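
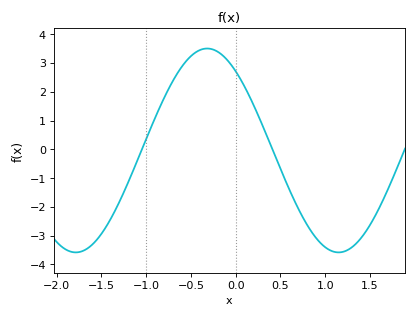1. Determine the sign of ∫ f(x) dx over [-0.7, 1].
positive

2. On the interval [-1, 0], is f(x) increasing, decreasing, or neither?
neither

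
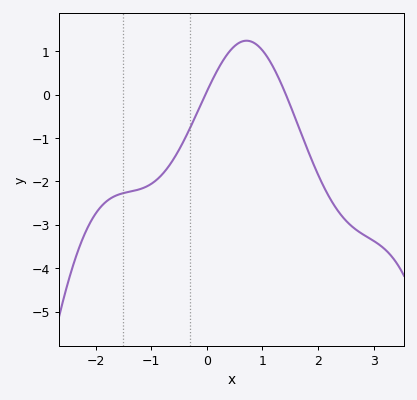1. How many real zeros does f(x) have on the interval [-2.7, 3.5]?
2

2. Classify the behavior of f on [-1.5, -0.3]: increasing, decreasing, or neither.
increasing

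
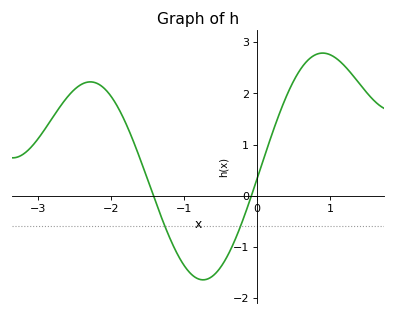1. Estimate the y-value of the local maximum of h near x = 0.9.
2.8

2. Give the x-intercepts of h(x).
-1.4, -0.1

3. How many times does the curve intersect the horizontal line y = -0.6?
2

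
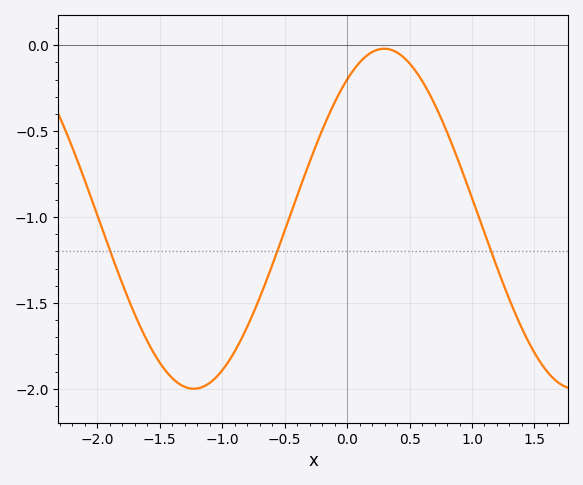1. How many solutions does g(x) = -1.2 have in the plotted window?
3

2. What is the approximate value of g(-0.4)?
-0.877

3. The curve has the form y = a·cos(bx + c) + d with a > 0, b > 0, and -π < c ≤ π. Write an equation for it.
y = 0.99cos(2.06x - 0.612) - 1.01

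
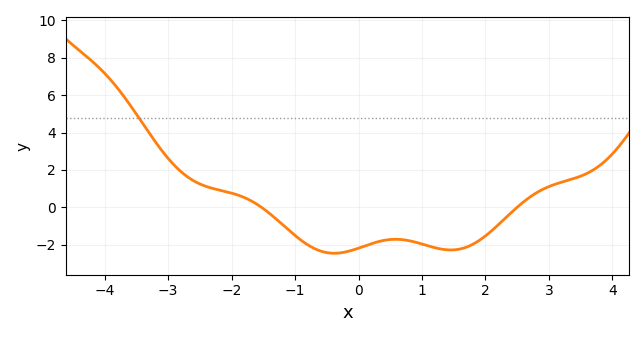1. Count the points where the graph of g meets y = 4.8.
1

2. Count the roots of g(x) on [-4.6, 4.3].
2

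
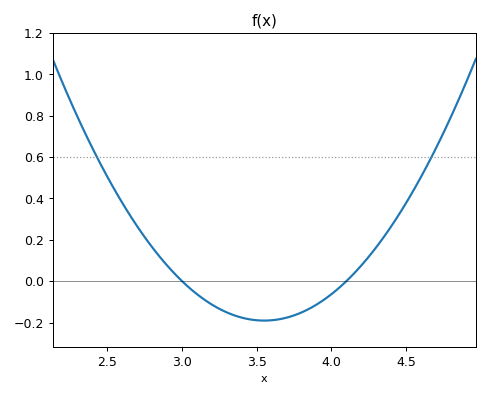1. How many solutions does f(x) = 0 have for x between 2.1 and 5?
2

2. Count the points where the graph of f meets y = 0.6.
2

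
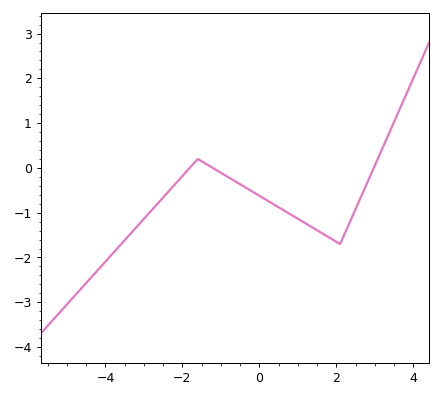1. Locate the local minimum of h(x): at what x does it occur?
2.2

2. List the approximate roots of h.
-1.8, -1.2, 3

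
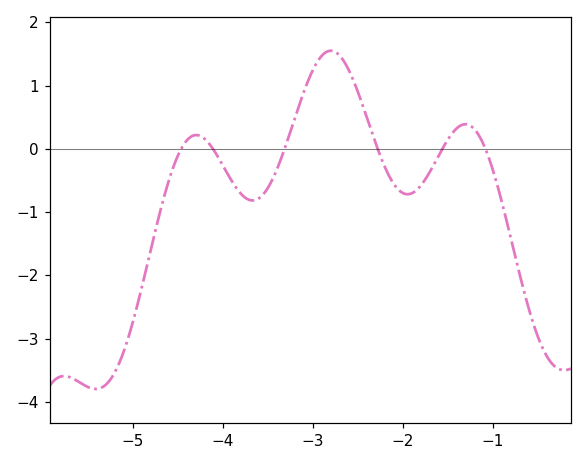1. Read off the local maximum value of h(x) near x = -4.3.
0.218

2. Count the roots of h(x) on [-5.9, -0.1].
6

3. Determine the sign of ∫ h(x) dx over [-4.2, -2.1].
positive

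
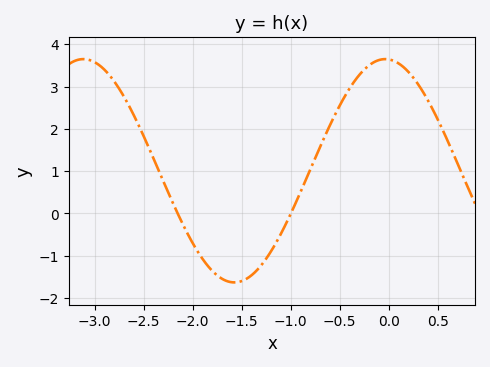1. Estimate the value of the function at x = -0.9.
0.5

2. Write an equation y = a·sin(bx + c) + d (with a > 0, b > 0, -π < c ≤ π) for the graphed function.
y = 2.64sin(2.04x + 1.64) + 1.01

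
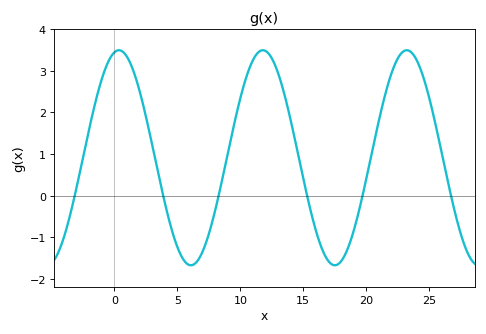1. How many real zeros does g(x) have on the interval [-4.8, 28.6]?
6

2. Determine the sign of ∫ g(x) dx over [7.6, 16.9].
positive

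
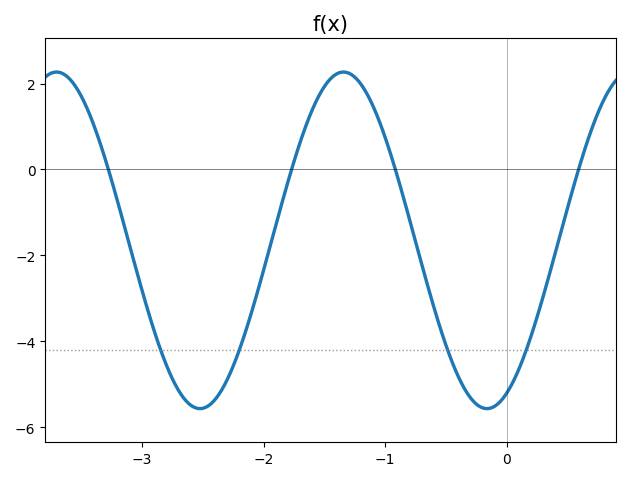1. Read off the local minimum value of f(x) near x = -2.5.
-5.57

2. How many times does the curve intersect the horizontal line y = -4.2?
4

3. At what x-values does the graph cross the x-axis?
-3.28, -1.77, -0.916, 0.592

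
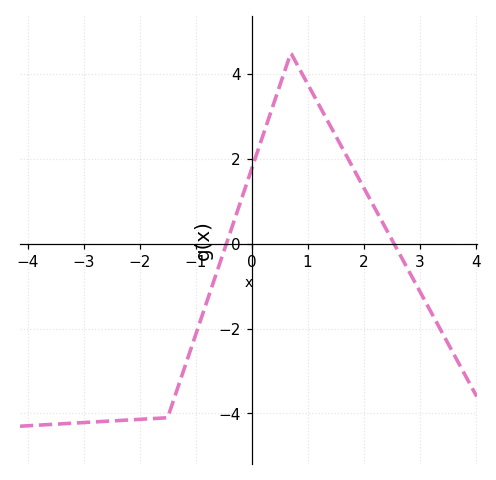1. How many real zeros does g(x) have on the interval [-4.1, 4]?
2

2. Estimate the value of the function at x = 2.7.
-0.4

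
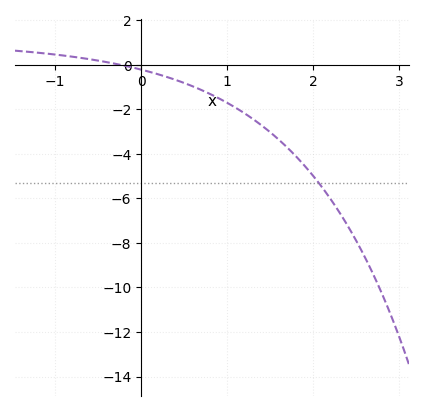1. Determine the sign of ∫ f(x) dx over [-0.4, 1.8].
negative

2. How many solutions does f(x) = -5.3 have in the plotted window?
1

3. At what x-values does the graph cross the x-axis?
-0.2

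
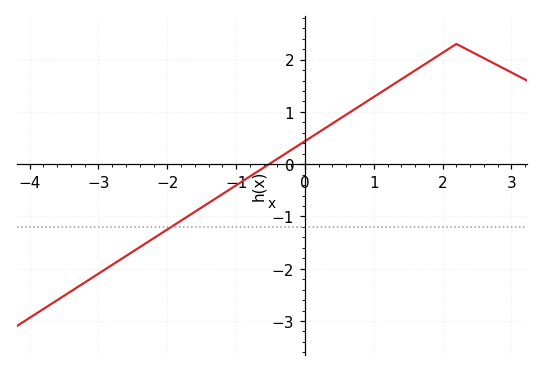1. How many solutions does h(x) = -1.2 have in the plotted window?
1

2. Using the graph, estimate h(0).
0.4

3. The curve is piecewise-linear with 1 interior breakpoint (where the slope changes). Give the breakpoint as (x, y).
(2.2, 2.3)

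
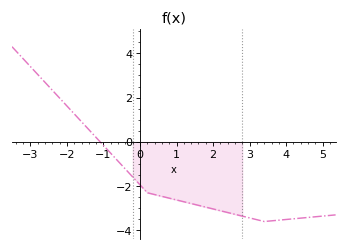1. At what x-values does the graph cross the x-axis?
-1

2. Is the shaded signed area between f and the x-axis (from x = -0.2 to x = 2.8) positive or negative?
negative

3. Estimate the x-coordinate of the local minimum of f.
3.4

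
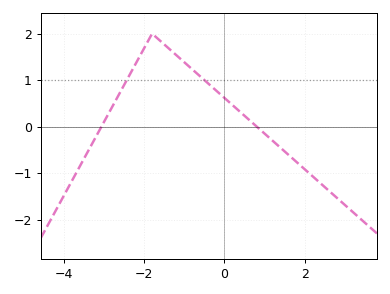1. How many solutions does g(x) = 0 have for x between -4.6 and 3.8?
2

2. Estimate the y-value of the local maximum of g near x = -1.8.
2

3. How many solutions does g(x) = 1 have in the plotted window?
2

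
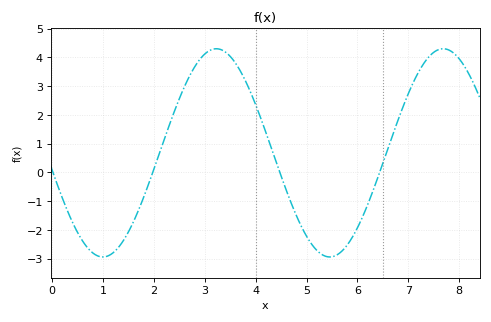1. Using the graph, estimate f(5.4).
-2.9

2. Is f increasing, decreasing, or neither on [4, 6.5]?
neither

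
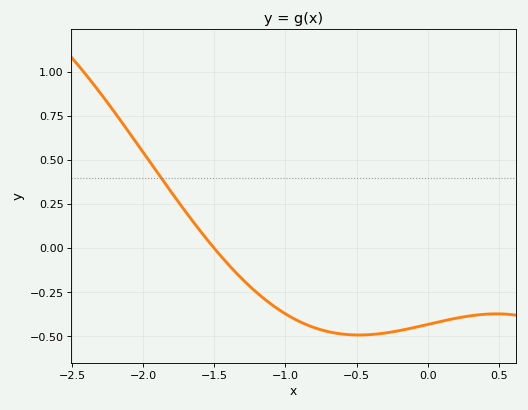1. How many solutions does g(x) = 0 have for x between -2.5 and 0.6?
1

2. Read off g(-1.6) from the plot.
0.1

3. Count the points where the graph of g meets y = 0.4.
1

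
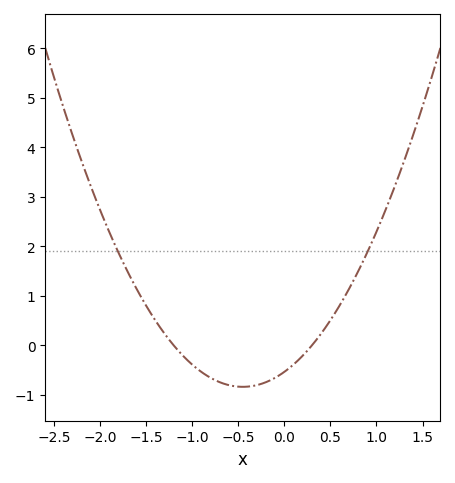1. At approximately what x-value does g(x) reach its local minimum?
-0.45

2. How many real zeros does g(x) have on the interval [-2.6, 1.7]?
2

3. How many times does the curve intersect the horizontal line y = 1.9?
2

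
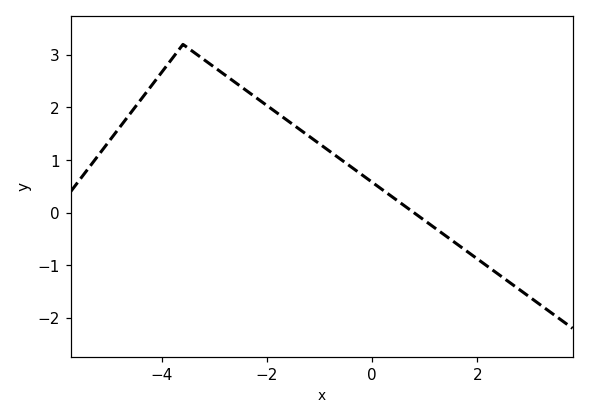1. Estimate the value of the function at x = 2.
-0.878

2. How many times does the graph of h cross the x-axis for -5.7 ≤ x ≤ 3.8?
1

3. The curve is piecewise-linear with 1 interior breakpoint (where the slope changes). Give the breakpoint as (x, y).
(-3.6, 3.2)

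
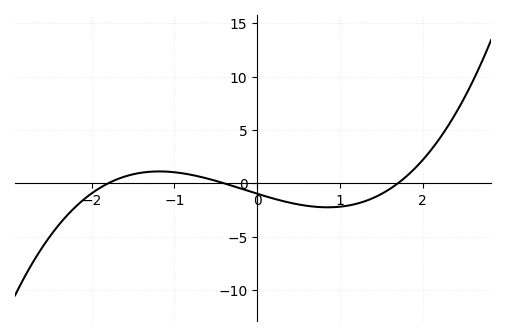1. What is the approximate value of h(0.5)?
-2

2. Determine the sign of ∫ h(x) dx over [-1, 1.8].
negative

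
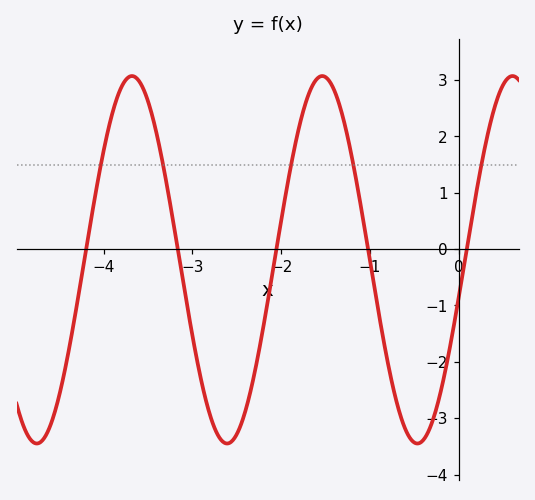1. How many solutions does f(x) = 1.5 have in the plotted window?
5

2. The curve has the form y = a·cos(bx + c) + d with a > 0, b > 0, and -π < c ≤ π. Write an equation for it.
y = 3.26cos(2.9x - 1.8) - 0.19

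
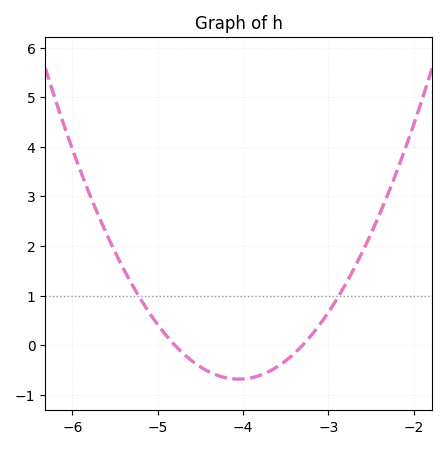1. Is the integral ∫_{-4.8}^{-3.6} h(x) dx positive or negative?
negative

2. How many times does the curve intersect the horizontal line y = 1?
2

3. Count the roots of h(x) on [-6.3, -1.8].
2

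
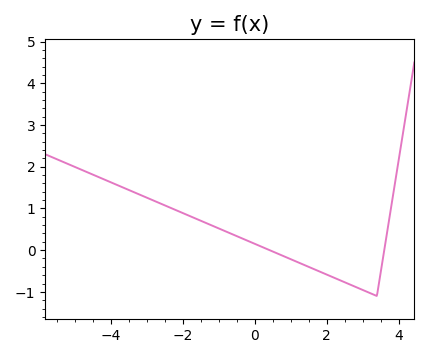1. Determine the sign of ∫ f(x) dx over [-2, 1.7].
positive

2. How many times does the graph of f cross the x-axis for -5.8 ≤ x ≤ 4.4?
2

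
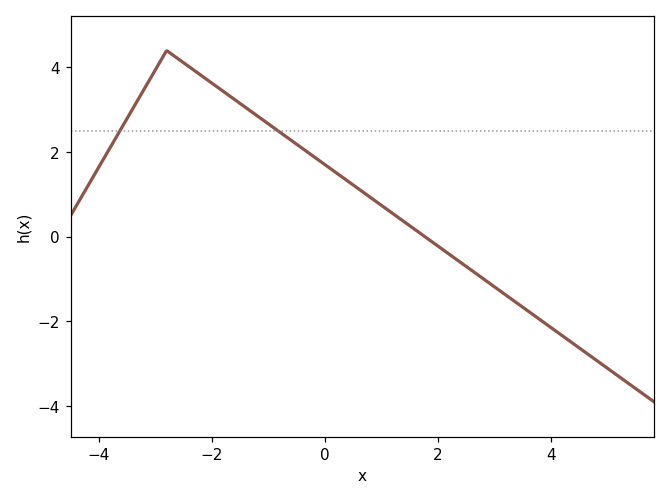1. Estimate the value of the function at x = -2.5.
4.2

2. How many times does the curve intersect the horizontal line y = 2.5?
2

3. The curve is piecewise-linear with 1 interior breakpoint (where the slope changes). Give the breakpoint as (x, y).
(-2.8, 4.4)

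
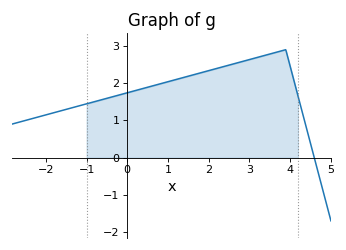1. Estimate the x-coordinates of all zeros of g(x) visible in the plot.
4.6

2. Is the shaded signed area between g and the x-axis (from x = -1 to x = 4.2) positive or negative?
positive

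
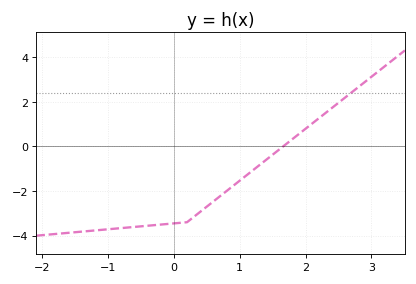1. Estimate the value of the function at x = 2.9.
2.88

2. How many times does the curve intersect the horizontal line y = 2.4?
1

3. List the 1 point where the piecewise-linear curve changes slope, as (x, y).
(0.2, -3.4)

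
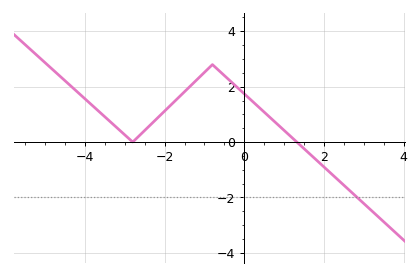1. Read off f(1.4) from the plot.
-0.104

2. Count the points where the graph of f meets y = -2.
1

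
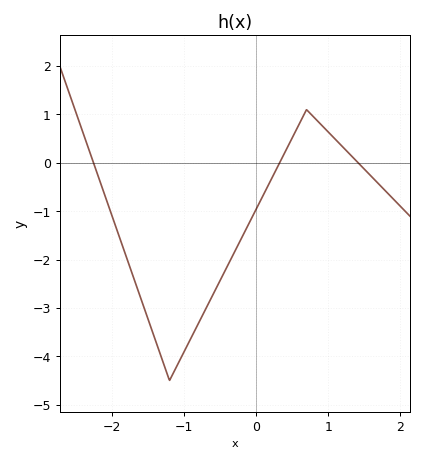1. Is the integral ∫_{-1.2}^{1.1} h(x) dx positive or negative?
negative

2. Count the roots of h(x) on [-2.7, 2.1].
3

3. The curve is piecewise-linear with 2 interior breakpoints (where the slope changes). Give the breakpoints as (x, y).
(-1.2, -4.5); (0.7, 1.1)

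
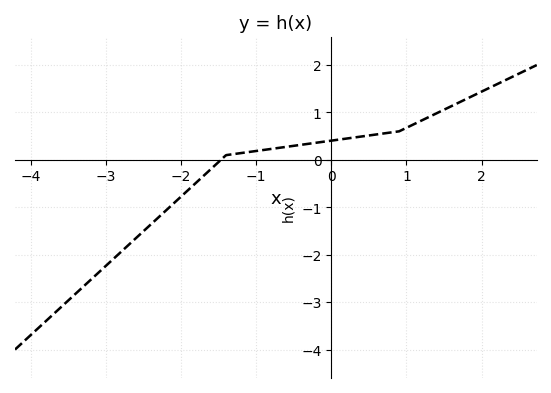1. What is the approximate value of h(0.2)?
0.448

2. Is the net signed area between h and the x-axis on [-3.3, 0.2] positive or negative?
negative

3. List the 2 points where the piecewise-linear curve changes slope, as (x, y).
(-1.4, 0.1); (0.9, 0.6)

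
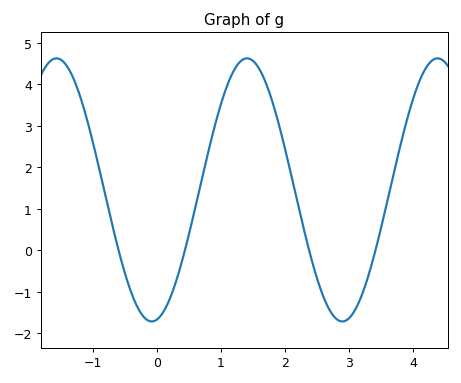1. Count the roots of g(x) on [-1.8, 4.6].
4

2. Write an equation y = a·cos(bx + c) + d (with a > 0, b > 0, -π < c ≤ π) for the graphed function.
y = 3.17cos(2.11x - 2.97) + 1.45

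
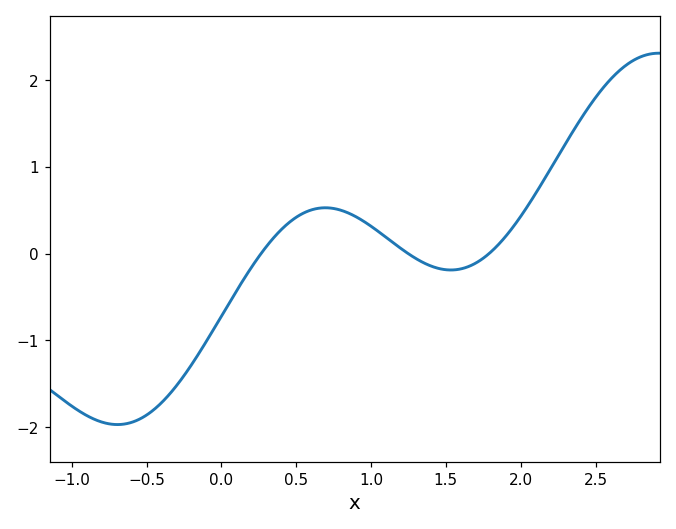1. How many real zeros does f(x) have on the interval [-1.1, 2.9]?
3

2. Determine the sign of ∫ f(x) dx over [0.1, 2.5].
positive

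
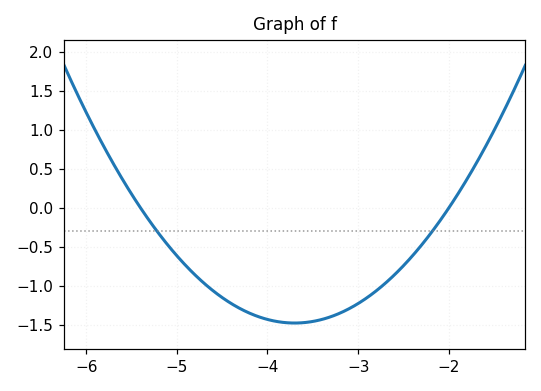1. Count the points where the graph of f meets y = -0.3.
2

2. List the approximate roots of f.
-5.4, -2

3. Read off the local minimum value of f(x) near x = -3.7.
-1.45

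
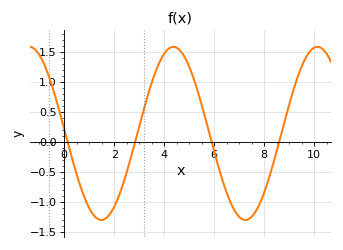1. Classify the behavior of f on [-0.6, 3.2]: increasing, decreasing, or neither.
neither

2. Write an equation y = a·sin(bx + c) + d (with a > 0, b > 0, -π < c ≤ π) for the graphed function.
y = 1.44sin(1.09x + 3.09) + 0.14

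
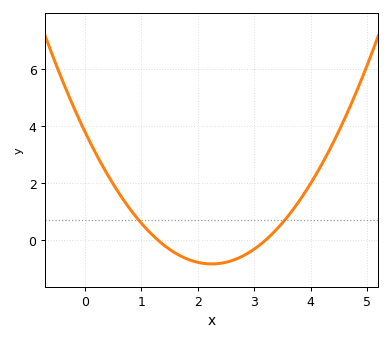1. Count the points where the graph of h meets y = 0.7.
2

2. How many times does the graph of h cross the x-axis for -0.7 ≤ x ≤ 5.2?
2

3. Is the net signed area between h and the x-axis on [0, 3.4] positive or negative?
positive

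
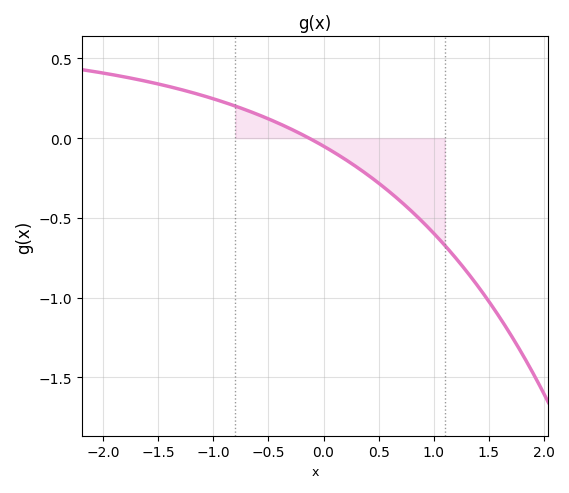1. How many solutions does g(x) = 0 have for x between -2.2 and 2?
1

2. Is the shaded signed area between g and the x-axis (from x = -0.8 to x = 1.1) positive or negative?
negative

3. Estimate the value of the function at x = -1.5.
0.35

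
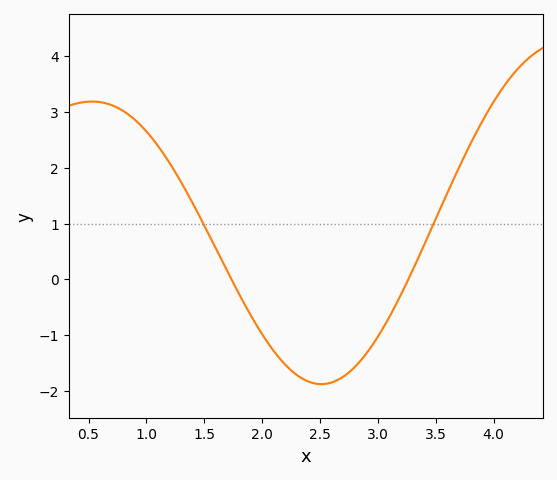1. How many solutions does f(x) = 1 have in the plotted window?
2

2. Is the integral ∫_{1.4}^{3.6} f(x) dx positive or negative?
negative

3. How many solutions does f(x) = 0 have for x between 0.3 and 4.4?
2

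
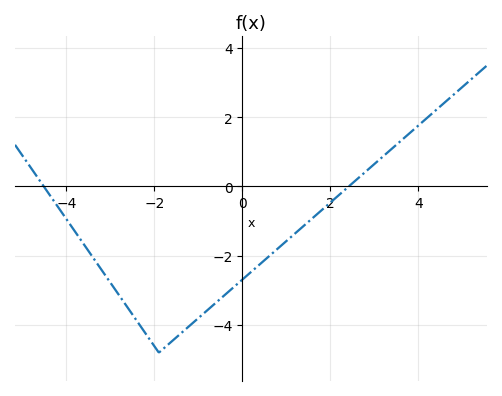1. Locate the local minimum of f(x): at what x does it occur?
-2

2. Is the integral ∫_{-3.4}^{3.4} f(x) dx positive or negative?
negative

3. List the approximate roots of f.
-4.6, 2.4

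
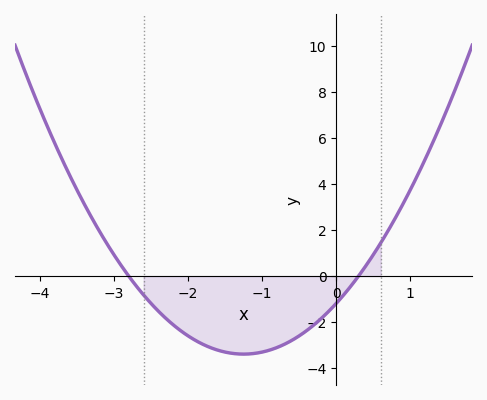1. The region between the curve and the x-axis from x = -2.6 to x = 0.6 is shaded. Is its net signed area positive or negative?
negative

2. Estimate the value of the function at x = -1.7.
-3.2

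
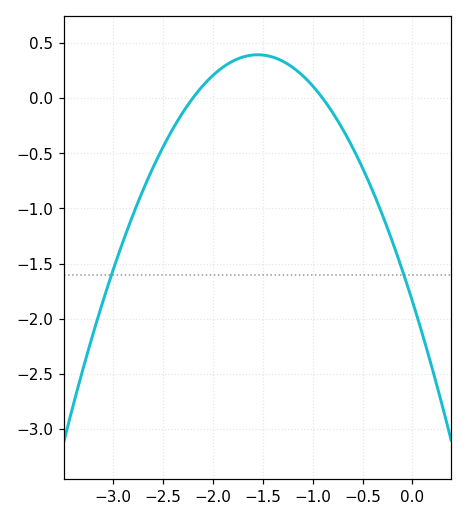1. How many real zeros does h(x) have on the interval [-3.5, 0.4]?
2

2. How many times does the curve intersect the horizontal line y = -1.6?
2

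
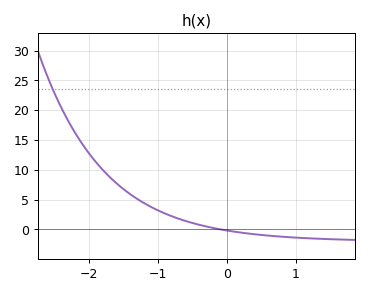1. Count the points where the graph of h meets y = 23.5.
1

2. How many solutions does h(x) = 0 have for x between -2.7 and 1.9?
1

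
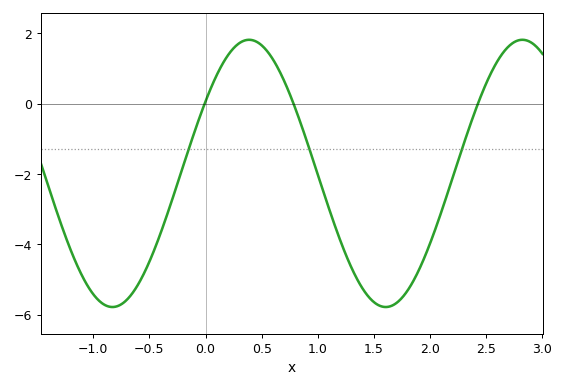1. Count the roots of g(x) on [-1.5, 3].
3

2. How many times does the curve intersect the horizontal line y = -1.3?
3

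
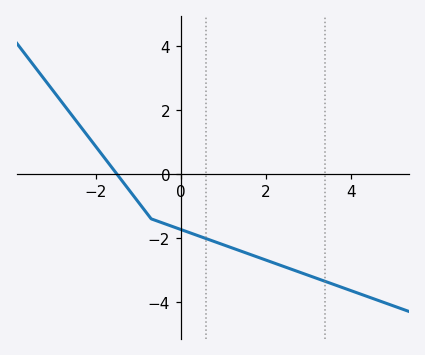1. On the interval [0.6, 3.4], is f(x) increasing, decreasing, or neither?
decreasing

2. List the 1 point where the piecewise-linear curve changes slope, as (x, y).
(-0.7, -1.4)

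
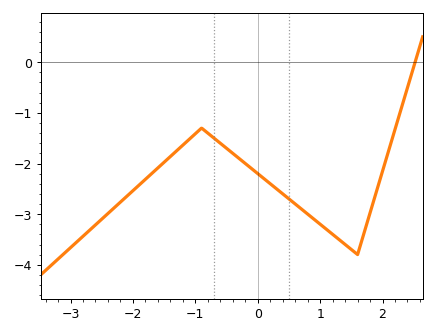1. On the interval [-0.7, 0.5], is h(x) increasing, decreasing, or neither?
decreasing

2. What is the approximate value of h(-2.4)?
-2.99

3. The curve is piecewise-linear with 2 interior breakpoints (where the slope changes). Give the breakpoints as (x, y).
(-0.9, -1.3); (1.6, -3.8)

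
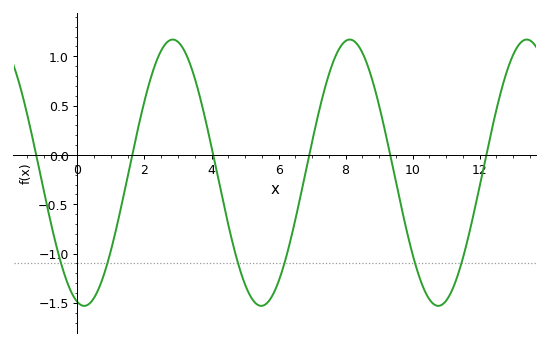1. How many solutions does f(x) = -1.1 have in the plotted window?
6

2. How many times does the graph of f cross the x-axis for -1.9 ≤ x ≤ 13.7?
6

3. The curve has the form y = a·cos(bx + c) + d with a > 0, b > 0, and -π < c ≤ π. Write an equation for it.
y = 1.35cos(1.19x + 2.9) - 0.18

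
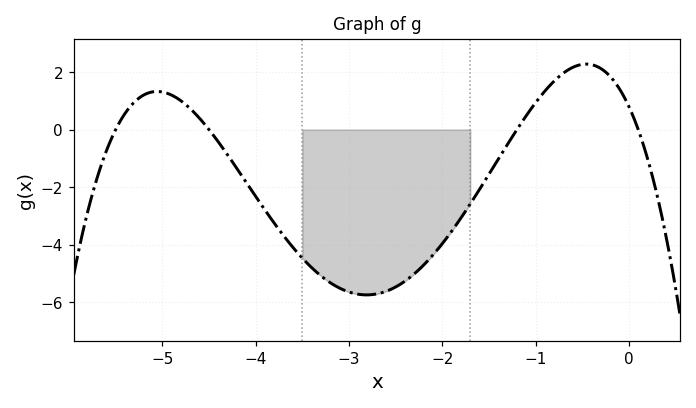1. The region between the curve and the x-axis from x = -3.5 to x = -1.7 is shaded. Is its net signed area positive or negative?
negative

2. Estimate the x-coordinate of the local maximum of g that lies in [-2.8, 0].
-0.5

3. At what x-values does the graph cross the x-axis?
-5.5, -4.5, -1.2, 0.1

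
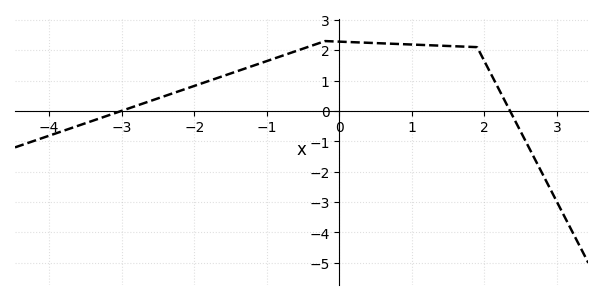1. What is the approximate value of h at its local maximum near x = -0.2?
2.3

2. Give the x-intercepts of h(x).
-3, 2.4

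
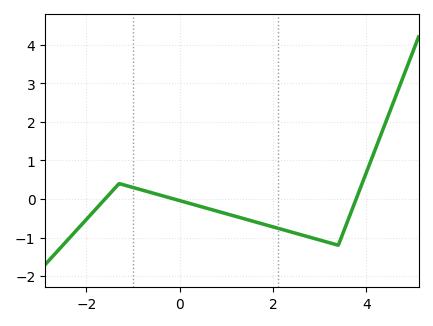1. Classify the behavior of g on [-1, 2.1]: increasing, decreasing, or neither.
decreasing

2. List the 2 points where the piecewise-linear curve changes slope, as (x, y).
(-1.3, 0.4); (3.4, -1.2)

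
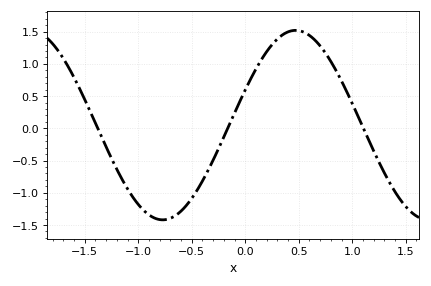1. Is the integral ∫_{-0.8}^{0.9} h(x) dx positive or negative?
positive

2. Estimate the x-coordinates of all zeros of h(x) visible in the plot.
-1.38, -0.164, 1.1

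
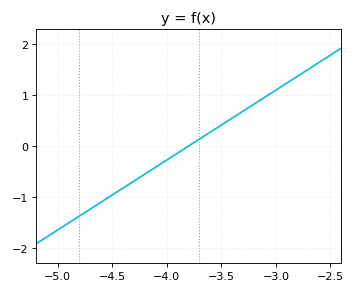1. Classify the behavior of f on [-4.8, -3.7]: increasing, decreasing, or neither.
increasing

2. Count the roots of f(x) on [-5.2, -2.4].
1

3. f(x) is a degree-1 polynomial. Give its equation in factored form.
y = 1.37(x + 3.8)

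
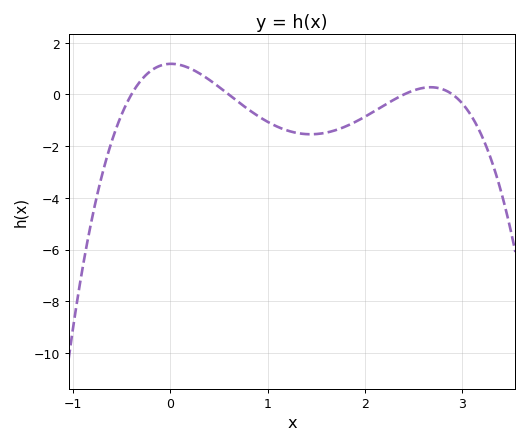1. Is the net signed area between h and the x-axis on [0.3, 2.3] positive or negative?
negative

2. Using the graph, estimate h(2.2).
-0.4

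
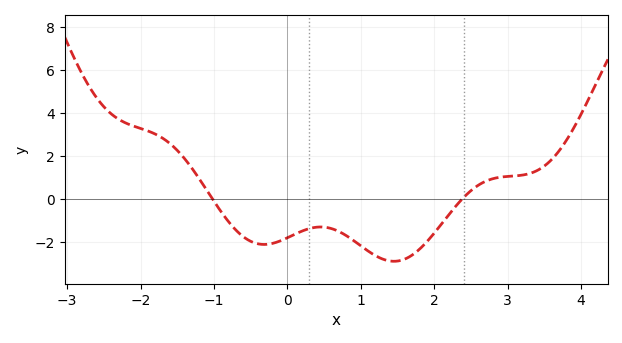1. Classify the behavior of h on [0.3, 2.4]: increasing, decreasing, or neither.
neither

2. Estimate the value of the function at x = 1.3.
-2.8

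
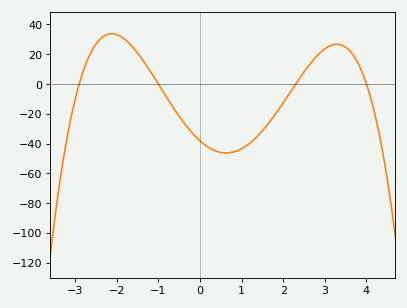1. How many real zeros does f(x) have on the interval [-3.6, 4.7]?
4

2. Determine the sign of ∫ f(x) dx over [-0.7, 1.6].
negative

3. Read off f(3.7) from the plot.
18.6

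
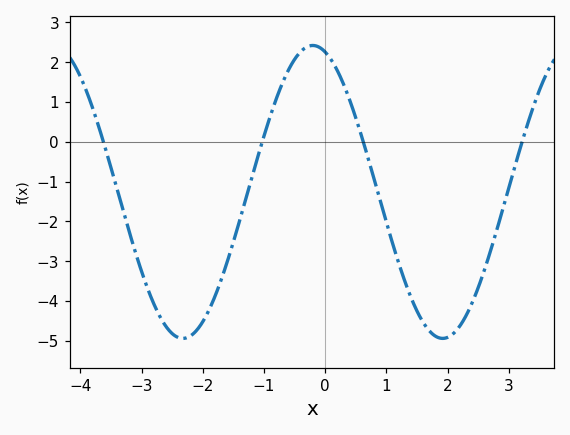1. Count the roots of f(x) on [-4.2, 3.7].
4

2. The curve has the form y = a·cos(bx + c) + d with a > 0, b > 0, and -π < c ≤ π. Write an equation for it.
y = 3.68cos(1.5x + 0.3) - 1.26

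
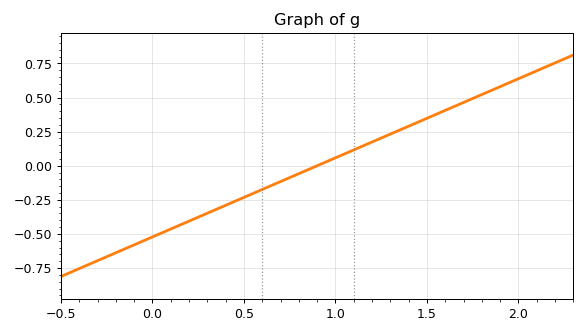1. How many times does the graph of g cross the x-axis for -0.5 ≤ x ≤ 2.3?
1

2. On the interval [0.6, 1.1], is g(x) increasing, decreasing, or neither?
increasing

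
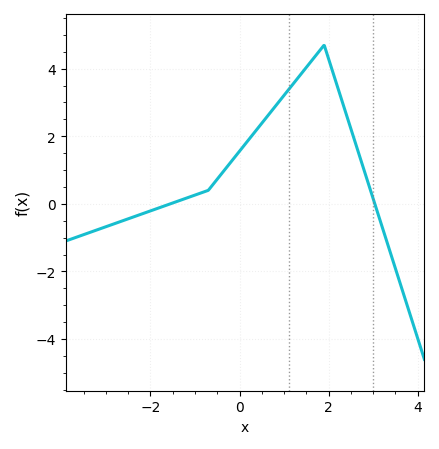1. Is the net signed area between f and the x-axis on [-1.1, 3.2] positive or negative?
positive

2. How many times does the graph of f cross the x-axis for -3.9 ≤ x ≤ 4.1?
2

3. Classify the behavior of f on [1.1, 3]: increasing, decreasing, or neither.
neither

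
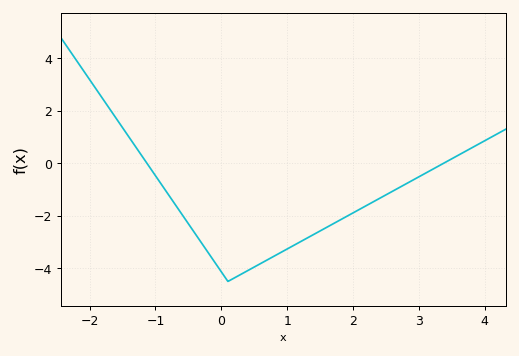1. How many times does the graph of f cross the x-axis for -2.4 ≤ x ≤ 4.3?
2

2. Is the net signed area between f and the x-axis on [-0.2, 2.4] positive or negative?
negative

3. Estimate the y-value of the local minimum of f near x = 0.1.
-4.4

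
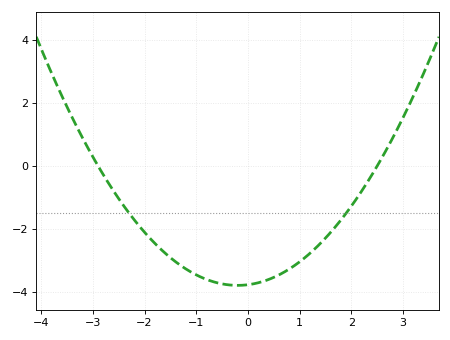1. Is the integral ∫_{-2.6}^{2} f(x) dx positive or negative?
negative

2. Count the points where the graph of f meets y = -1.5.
2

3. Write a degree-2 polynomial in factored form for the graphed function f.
y = 0.52(x + 2.9)(x - 2.5)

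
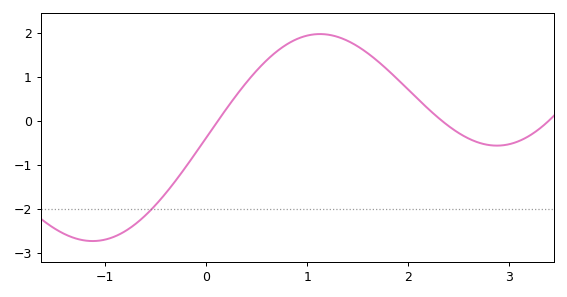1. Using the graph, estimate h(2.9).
-0.56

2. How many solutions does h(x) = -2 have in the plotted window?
1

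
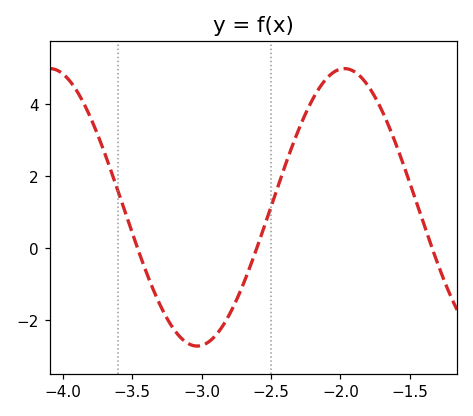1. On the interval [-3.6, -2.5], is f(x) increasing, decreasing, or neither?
neither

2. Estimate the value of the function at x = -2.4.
2.2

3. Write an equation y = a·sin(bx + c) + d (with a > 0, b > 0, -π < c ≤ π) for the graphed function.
y = 3.86sin(3x + 1.1) + 1.13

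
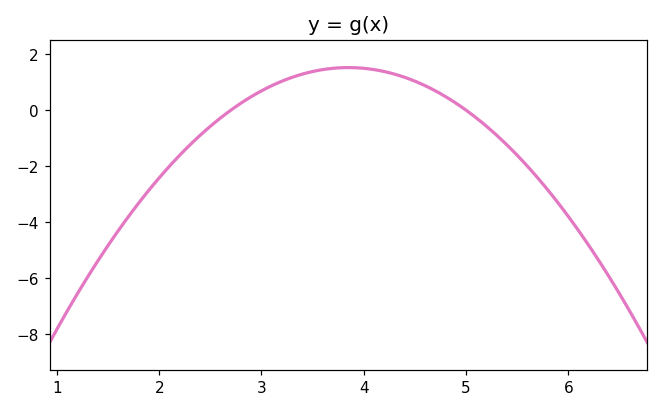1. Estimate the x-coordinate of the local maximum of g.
3.85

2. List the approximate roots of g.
2.7, 5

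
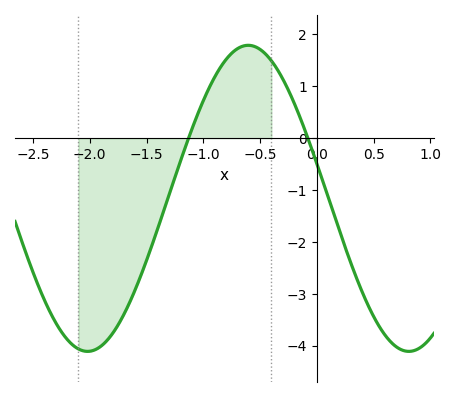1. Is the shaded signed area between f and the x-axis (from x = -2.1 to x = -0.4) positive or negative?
negative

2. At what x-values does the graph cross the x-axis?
-1.13, -0.079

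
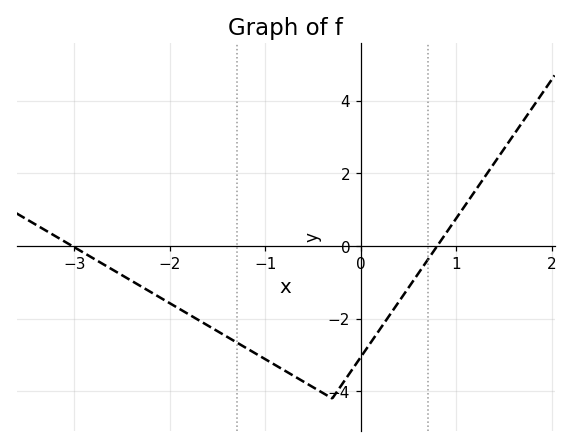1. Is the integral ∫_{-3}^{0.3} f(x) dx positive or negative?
negative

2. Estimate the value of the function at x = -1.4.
-2.5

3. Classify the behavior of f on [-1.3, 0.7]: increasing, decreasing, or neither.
neither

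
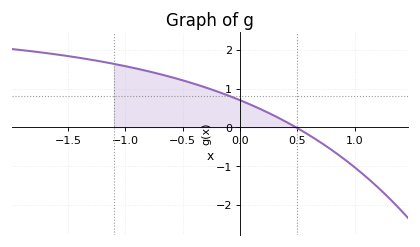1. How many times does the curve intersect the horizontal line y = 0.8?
1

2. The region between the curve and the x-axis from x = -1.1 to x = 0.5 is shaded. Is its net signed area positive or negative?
positive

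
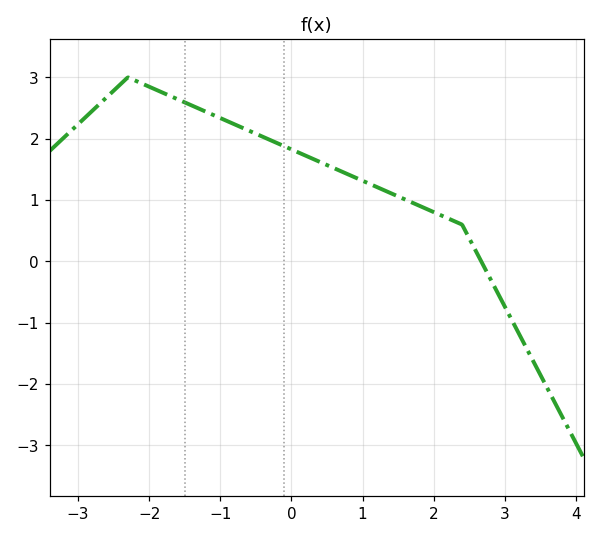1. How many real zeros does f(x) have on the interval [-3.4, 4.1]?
1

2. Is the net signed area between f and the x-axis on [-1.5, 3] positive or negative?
positive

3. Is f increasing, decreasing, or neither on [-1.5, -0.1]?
decreasing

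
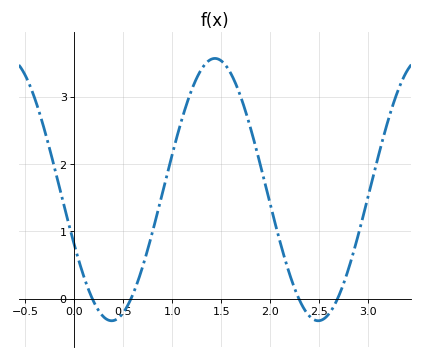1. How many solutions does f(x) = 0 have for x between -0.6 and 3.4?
4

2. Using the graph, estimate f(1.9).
2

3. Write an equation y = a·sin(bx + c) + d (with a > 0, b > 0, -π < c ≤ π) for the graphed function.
y = 1.95sin(3x - 2.7) + 1.62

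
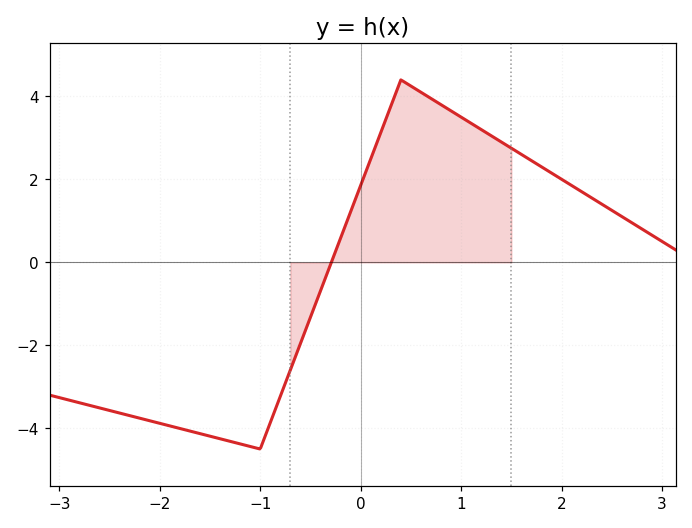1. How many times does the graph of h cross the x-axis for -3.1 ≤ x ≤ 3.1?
1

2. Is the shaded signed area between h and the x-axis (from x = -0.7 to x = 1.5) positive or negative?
positive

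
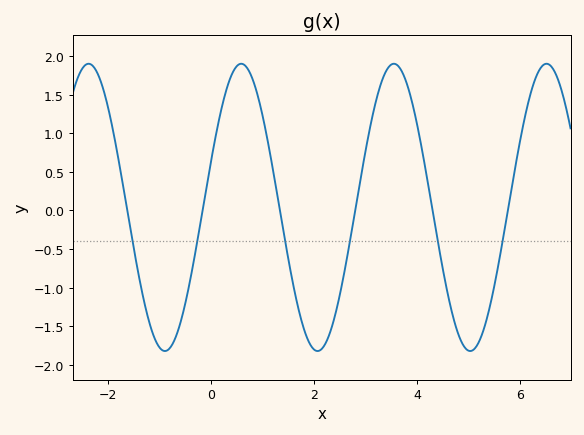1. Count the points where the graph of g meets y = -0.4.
6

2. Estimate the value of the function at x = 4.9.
-1.74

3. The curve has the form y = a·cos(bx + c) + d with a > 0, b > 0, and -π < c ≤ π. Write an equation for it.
y = 1.86cos(2.12x - 1.25) + 0.04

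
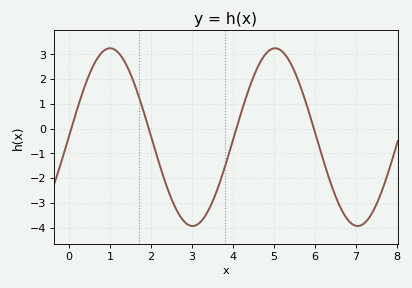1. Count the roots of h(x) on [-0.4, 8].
4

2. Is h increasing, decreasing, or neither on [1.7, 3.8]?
neither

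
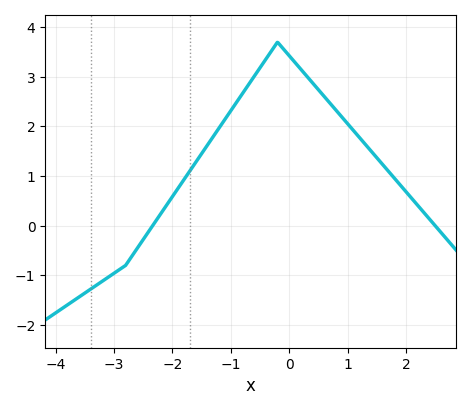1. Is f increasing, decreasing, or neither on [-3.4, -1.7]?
increasing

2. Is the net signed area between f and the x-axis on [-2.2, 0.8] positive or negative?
positive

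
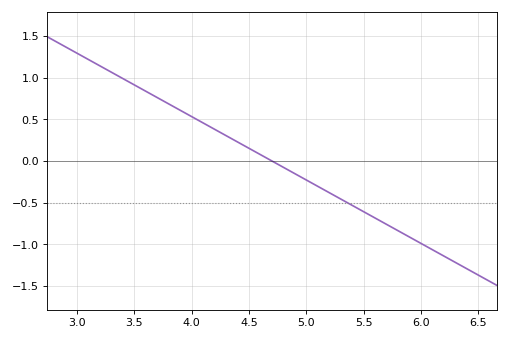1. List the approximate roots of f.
4.7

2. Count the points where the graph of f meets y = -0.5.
1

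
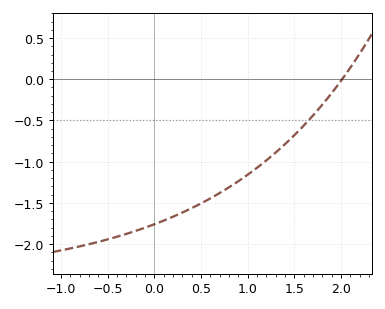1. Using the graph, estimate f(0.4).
-1.55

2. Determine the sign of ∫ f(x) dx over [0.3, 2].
negative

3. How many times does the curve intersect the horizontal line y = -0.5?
1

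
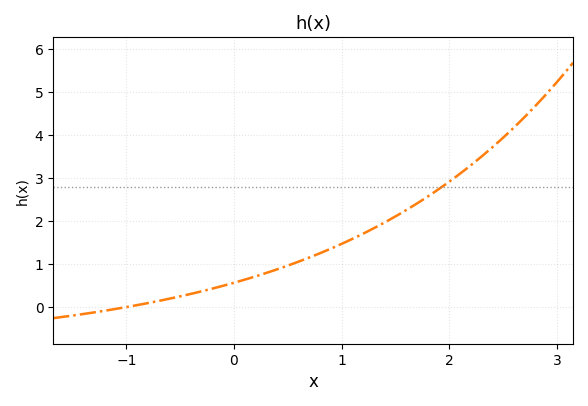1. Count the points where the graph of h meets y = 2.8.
1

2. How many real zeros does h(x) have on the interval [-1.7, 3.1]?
1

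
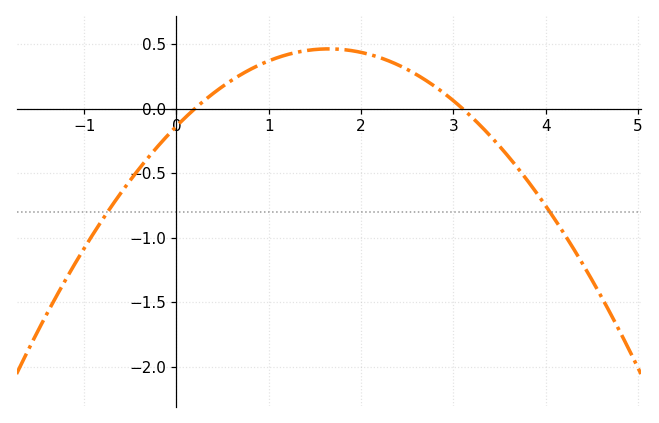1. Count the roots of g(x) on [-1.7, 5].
2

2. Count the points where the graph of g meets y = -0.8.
2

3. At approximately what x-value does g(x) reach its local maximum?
1.65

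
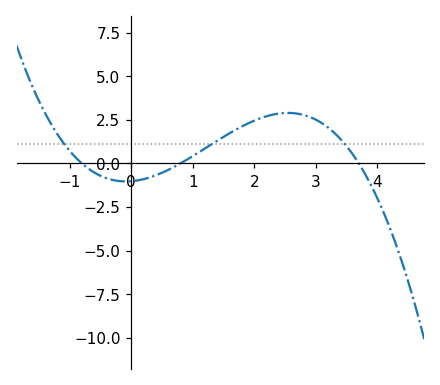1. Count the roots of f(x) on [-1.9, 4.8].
3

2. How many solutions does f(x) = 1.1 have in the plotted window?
3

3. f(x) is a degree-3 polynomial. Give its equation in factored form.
y = -0.43(x + 0.8)(x - 0.8)(x - 3.7)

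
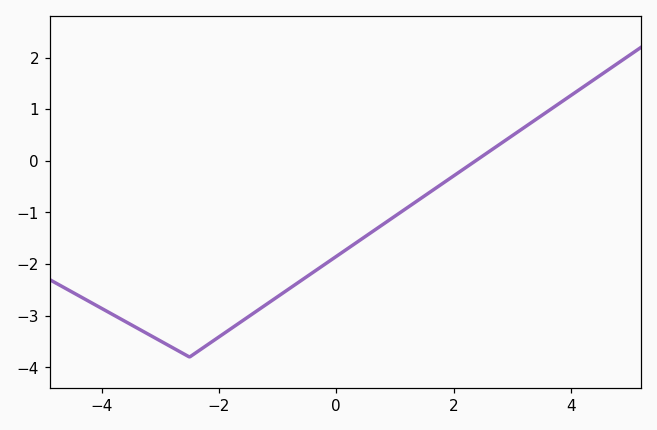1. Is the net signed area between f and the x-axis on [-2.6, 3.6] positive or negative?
negative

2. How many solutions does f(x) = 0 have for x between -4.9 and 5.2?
1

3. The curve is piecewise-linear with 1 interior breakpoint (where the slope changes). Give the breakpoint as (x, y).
(-2.5, -3.8)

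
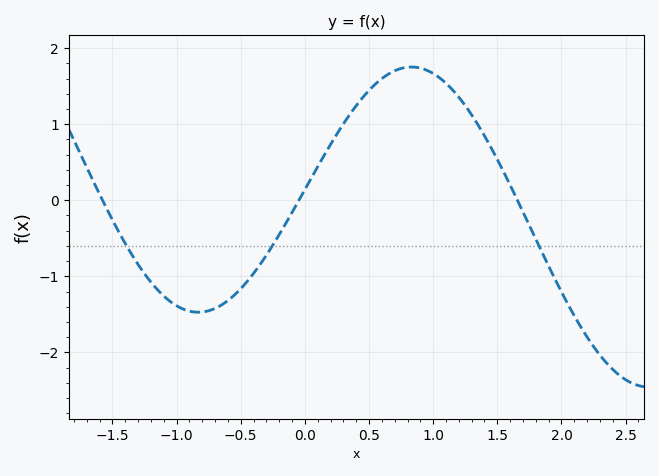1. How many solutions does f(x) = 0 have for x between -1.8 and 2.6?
3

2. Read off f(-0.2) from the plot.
-0.5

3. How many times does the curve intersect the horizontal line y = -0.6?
3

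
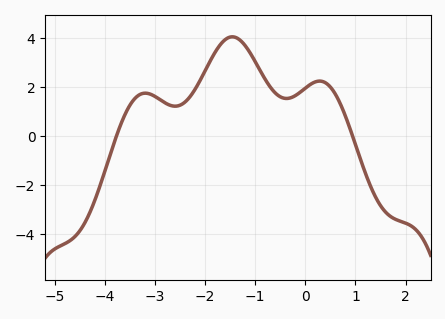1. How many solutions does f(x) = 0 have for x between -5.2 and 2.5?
2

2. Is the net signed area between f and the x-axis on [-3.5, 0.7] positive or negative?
positive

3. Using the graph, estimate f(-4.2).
-2.64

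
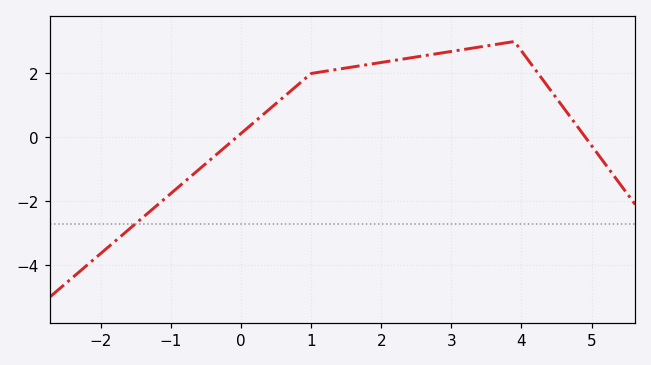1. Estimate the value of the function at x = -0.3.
-0.4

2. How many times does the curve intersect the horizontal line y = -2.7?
1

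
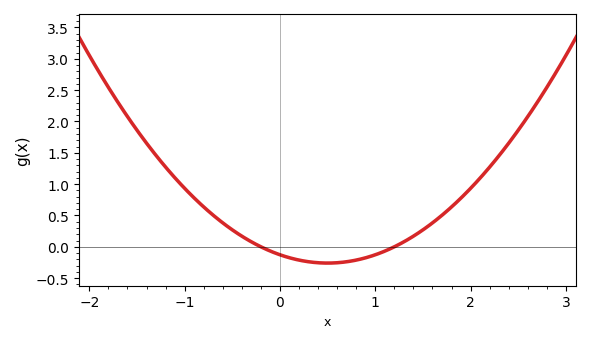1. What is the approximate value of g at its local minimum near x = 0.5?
-0.26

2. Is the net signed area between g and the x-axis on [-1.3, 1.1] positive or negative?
positive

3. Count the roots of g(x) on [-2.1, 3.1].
2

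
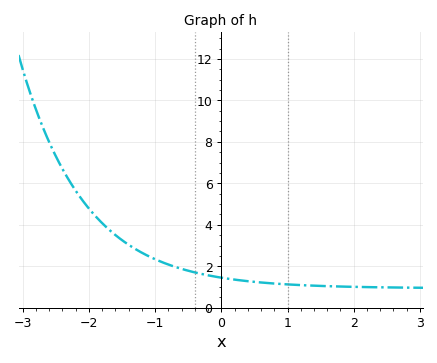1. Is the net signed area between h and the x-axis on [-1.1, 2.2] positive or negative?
positive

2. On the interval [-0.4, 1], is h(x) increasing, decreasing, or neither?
decreasing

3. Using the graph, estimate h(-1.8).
4.08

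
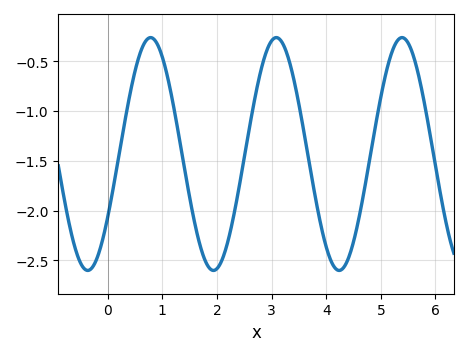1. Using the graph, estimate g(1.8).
-2.52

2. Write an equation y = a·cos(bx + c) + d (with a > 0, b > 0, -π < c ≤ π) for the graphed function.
y = 1.17cos(2.73x - 2.14) - 1.43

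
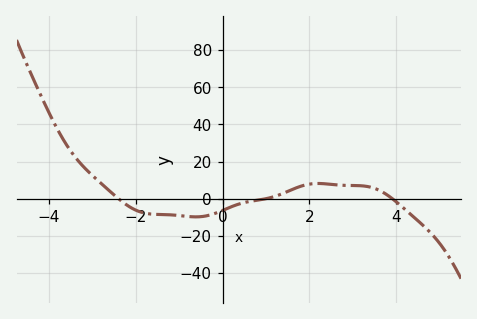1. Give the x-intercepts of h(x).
-2.39, 0.998, 3.91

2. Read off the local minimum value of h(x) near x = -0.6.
-9.77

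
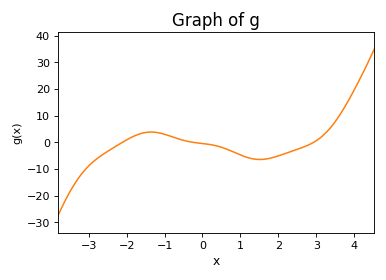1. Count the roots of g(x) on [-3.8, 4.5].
3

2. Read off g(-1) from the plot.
3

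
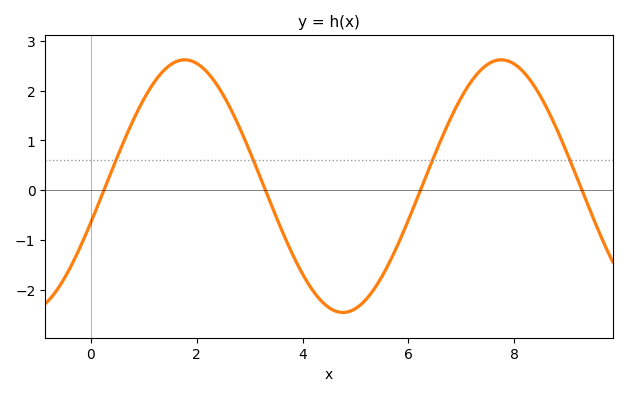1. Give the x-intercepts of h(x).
0.245, 3.3, 6.23, 9.28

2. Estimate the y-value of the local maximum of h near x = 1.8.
2.62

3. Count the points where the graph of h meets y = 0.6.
4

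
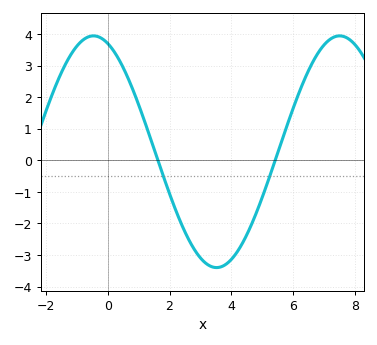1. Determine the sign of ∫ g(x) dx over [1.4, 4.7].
negative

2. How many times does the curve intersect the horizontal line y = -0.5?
2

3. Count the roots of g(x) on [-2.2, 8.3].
2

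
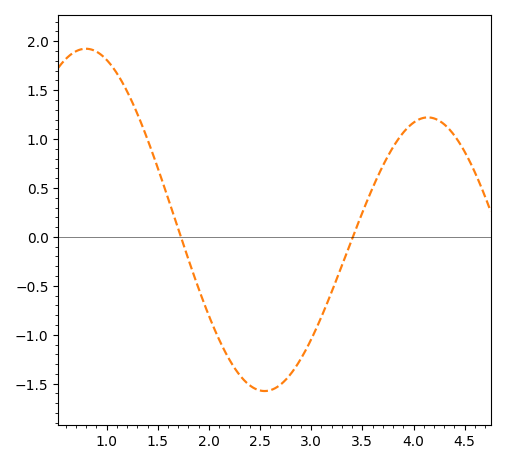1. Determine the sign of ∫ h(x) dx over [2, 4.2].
negative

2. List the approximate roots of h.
1.7, 3.4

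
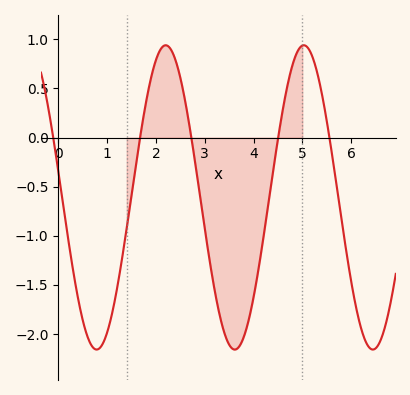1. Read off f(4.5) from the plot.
0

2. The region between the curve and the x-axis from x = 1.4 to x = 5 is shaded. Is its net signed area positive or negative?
negative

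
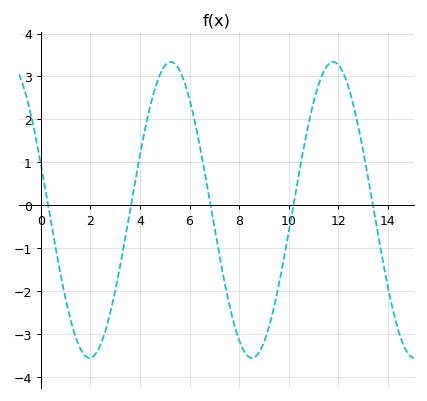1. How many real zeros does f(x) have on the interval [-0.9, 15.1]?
5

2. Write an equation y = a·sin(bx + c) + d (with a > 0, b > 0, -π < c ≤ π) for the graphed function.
y = 3.45sin(0.96x + 2.8) - 0.11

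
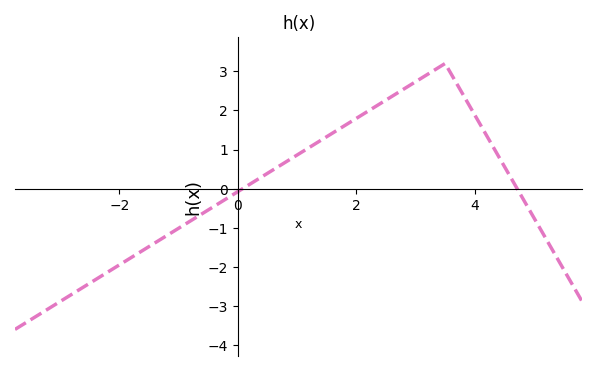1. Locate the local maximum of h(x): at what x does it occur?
3.4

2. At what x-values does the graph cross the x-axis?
0, 4.8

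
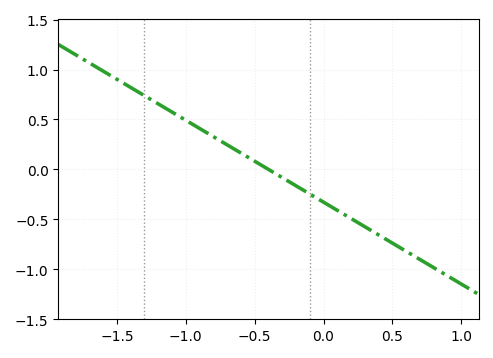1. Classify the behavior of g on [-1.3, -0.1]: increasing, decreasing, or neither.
decreasing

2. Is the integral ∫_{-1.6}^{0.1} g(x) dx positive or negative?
positive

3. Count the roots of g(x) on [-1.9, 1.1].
1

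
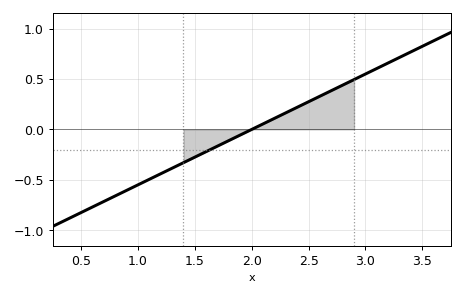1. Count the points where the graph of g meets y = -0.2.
1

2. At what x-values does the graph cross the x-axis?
2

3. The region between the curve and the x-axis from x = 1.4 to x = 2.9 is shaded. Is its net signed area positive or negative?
positive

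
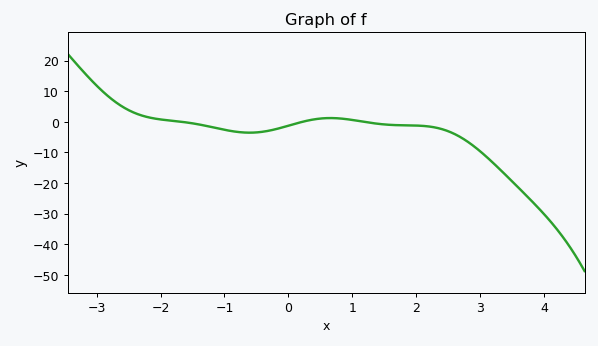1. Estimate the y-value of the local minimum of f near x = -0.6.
-3.54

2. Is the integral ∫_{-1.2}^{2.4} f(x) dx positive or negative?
negative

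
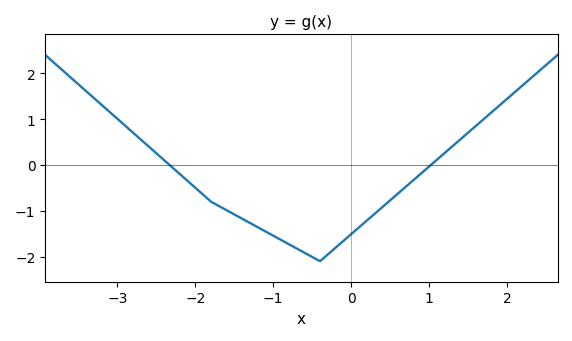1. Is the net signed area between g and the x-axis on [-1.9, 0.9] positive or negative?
negative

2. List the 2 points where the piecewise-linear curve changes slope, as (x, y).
(-1.8, -0.8); (-0.4, -2.1)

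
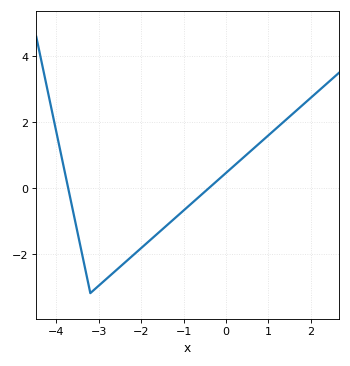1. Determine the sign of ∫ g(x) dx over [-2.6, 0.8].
negative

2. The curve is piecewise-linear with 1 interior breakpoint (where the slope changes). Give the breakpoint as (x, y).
(-3.2, -3.2)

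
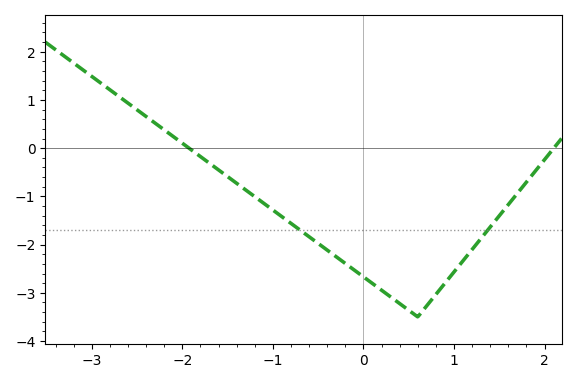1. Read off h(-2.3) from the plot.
0.5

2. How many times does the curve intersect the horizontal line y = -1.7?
2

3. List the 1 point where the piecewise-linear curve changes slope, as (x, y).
(0.6, -3.5)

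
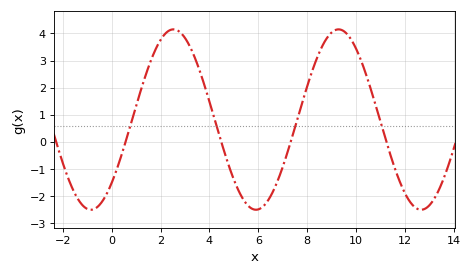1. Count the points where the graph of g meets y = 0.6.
4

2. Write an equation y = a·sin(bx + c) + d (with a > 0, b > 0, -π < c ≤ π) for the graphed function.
y = 3.33sin(0.93x - 0.78) + 0.82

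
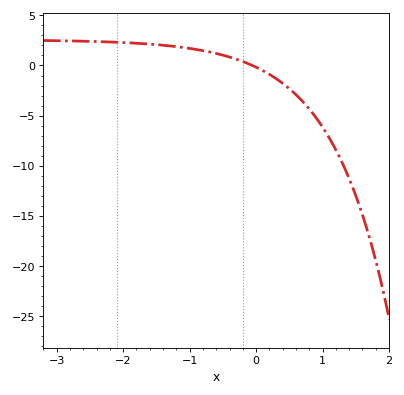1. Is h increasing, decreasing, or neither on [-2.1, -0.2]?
decreasing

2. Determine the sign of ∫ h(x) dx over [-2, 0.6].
positive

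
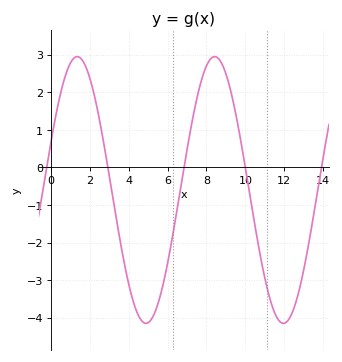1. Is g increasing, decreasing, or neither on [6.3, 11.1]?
neither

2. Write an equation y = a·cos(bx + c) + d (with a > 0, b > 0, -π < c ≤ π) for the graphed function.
y = 3.55cos(0.89x - 1.21) - 0.6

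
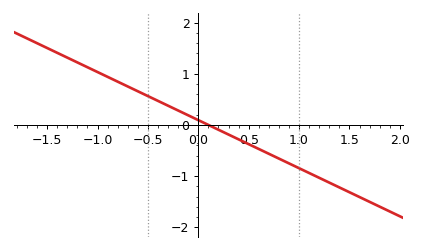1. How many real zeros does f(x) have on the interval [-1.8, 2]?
1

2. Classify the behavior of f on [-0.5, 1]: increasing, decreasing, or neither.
decreasing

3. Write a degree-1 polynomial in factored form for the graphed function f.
y = -0.94(x - 0.1)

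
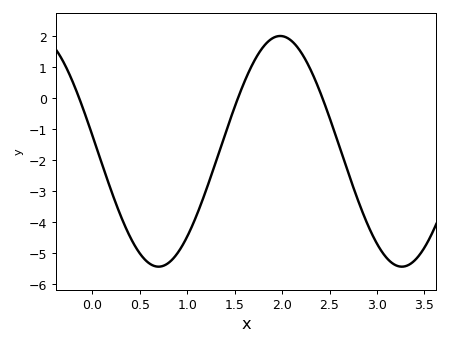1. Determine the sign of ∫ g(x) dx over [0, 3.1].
negative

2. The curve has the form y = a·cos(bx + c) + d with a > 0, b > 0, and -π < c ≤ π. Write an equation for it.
y = 3.72cos(2.45x + 1.43) - 1.72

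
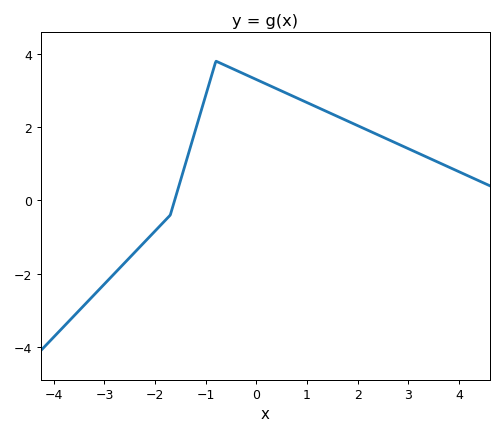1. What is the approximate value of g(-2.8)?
-2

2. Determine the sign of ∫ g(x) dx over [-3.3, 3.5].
positive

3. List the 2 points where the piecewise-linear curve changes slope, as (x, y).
(-1.7, -0.4); (-0.8, 3.8)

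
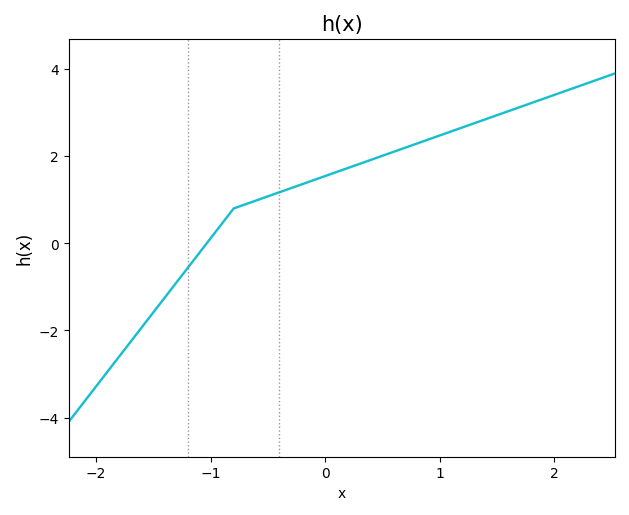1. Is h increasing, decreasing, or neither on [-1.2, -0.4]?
increasing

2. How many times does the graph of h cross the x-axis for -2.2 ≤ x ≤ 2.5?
1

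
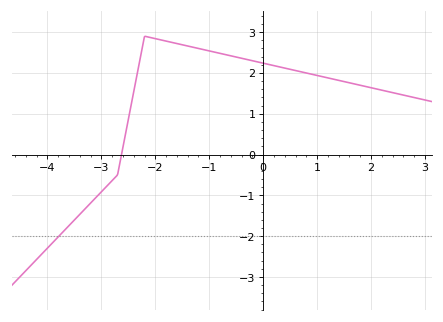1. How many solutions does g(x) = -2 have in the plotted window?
1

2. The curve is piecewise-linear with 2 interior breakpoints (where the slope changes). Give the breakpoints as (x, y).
(-2.7, -0.5); (-2.2, 2.9)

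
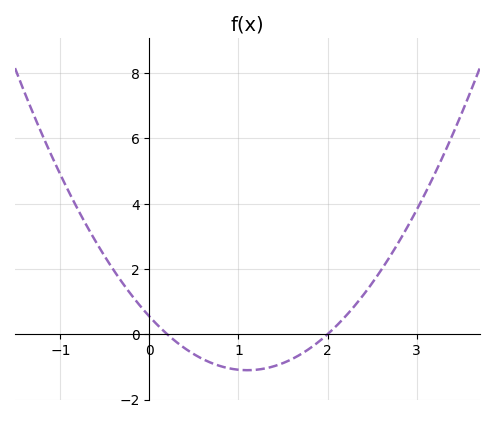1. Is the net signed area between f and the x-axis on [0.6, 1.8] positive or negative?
negative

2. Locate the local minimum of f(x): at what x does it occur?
1.1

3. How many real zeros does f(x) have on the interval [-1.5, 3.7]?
2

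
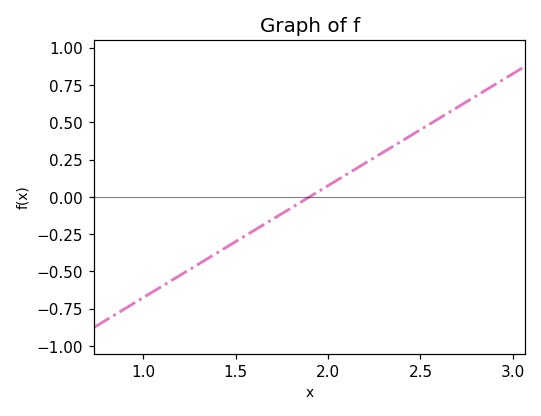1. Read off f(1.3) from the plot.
-0.45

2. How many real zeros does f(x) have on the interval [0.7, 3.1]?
1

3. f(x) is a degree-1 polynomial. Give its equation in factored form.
y = 0.75(x - 1.9)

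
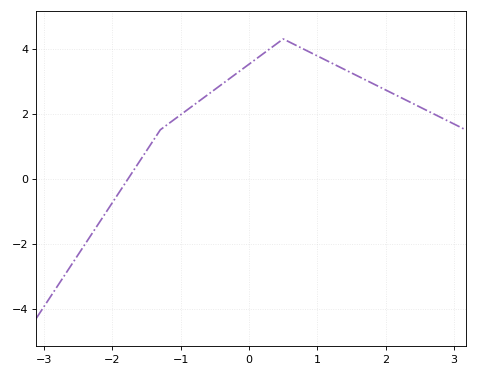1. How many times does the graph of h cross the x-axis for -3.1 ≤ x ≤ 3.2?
1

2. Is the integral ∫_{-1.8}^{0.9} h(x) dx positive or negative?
positive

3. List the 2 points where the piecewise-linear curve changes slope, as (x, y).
(-1.3, 1.5); (0.5, 4.3)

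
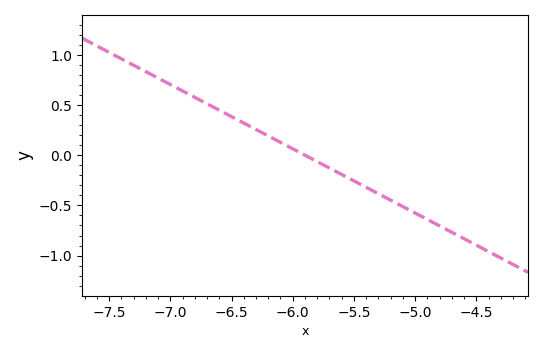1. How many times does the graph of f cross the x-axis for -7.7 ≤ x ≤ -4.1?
1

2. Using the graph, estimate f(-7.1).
0.768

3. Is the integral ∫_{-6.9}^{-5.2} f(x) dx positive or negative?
positive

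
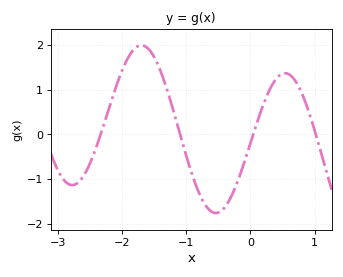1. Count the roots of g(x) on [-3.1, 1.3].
4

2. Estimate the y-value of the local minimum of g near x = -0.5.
-1.8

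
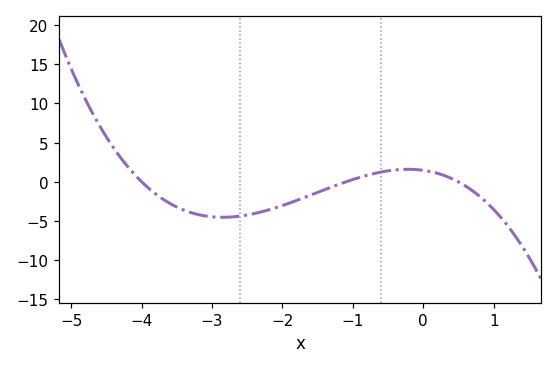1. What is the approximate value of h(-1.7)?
-2.03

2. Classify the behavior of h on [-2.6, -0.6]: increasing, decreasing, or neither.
increasing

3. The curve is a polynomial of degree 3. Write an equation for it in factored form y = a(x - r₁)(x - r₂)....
y = -0.67(x + 4)(x + 1.1)(x - 0.5)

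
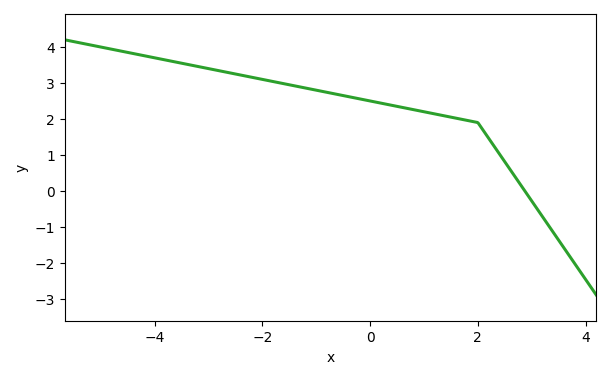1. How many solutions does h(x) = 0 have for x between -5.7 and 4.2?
1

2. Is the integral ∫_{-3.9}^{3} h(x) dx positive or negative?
positive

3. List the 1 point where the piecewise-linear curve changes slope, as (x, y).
(2, 1.9)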